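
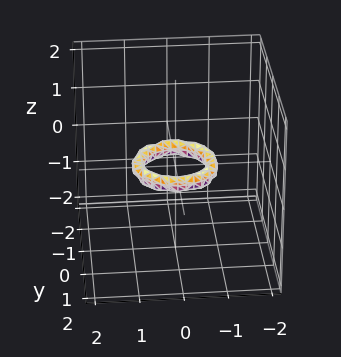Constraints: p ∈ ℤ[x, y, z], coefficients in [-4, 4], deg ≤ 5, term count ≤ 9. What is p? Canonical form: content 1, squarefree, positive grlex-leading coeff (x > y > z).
2*x^4 + 4*x^2*y^2 + 2*y^4 - 3*x^2 - 3*y^2 + 3*z^2 + 1

First, degree: no degree-3 surface has this shape, so deg p = 4.
Then, by symmetry, every cross-section ⟂ z is a circle, so x, y appear only via x² + y².
Then, observable constraints: it misses every integer gridline on the z-axis; a circular section at z = 0 has radius between 0 and 1.
Finally, putting this together gives p.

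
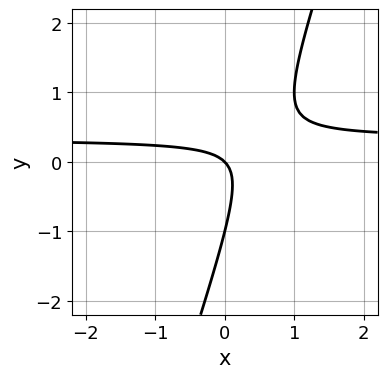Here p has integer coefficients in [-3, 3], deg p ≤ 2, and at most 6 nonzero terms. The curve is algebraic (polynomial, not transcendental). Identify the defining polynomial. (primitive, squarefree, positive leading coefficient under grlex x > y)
Degree: no degree-1 curve has this shape, so deg p = 2.
From the visible intercepts: one x-axis crossing is at x = 0; the y-axis gridline crossings are at y ∈ {-1, 0}.
Assembling these constraints gives the stated polynomial.

3*x*y - y^2 - x - y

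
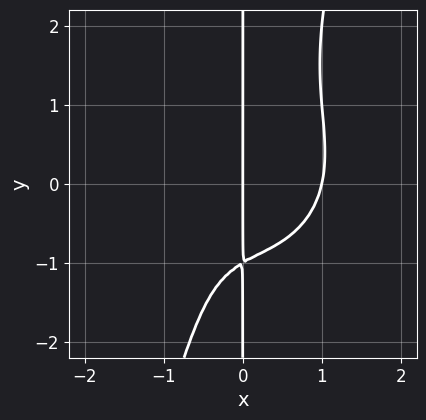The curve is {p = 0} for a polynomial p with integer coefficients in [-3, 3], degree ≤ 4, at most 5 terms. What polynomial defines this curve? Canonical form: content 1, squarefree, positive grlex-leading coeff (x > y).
3*x^4 + 3*x^2*y^2 - x*y^3 - 2*x*y - 3*x

First, the degree is 4 — the shape is more complex than any degree-3 curve.
Then, from the visible intercepts: the visible y-axis segment lies entirely on the curve; the x-axis gridline crossings are at x ∈ {0, 1}.
Finally, fitting integer coefficients to these (and the overall shape) gives p.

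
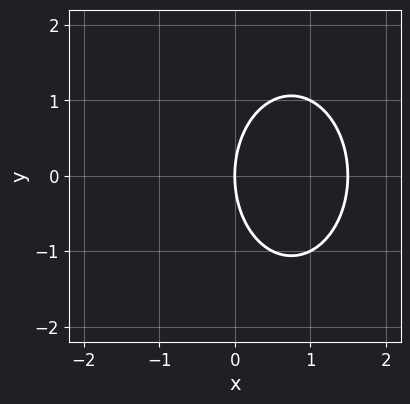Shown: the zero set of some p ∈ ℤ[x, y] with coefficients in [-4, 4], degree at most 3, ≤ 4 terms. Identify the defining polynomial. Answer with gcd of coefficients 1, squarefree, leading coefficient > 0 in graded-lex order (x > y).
2*x^2 + y^2 - 3*x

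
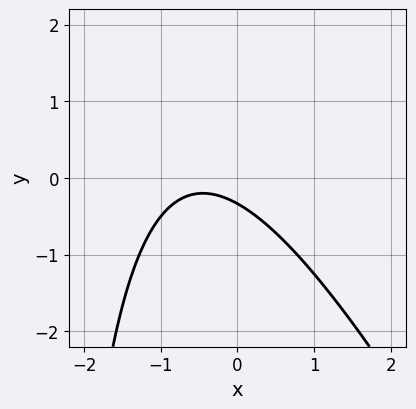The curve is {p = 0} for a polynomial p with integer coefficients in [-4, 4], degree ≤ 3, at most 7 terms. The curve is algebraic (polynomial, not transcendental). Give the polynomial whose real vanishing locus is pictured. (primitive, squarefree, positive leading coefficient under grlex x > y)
1. deg p = 2. No degree-1 curve has this shape.
2. Reading off the gridlines: the curve avoids every integer x-axis point in the box.
3. Together with the visible shape, these determine p as stated.

2*x^2 + x*y + 2*x + 3*y + 1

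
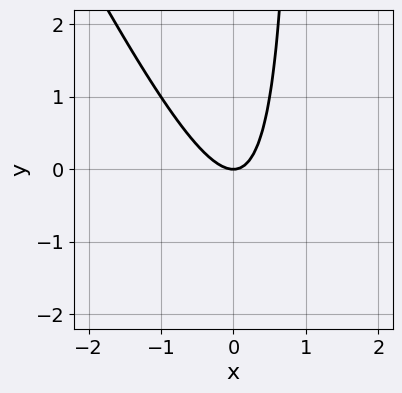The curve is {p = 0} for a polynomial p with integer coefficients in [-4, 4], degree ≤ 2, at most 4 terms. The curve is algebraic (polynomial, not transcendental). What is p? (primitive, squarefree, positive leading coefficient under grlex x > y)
2*x^2 + x*y - y

Degree: a generic line meets the curve in up to 2 points, so deg p = 2.
Reading off the gridlines: it meets the x-axis at x = 0 (among the integer gridlines); one y-axis crossing is at y = 0.
Assembling these constraints gives the stated polynomial.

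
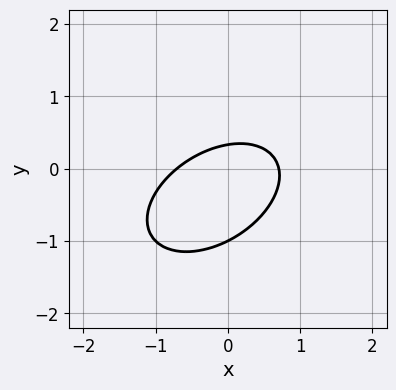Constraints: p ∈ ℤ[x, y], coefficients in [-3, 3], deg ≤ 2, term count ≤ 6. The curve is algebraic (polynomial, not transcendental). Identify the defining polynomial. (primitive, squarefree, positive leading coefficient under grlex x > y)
2*x^2 - 2*x*y + 3*y^2 + 2*y - 1

(a) deg p = 2. A generic line meets the curve in up to 2 points.
(b) From the axis intercepts and sections: it crosses the y-axis at the gridline y = -1.
(c) These observations pin down the coefficients.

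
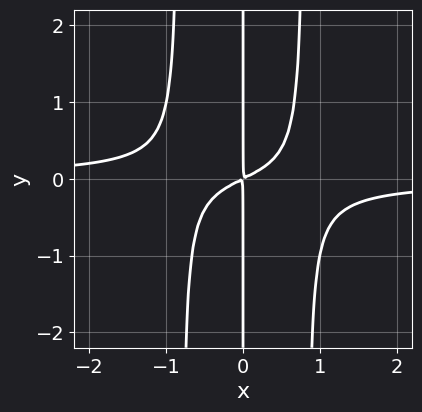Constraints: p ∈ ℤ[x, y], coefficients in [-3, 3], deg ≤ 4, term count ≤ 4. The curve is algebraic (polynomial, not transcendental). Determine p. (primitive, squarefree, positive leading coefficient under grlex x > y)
1. deg p = 4. The shape is more complex than any degree-3 curve.
2. Checking where it meets the axes: the visible y-axis segment lies entirely on the curve.
3. These observations pin down the coefficients.

3*x^3*y + x^2 - 2*x*y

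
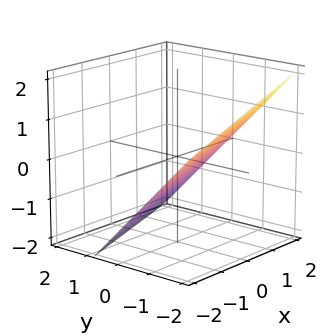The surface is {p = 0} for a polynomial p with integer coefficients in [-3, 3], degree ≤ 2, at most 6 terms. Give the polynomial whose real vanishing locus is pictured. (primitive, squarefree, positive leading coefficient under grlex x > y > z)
1. Degree: the surface is flat (a plane), so deg p = 1.
2. Reading off the gridlines: it crosses the x-axis at the gridline x = 2.
3. Assembling these constraints gives the stated polynomial.

x - 3*y - 3*z - 2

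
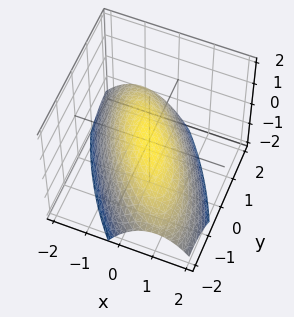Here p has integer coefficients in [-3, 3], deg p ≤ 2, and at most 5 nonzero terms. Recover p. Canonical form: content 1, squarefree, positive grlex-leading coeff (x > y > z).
2*x^2 + 2*x*y + y^2 + 3*z

1. Degree: no degree-1 surface has this shape, so deg p = 2.
2. Checking where it meets the axes: it meets the y-axis at y = 0 (among the integer gridlines); it meets the x-axis at x = 0 (among the integer gridlines); it meets the z-axis at z = 0 (among the integer gridlines).
3. Assembling these constraints gives the stated polynomial.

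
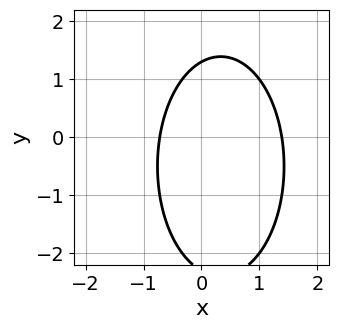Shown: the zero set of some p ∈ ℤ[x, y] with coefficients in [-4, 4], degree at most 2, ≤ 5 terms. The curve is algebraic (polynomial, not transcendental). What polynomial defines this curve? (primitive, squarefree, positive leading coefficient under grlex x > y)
1. Degree: the shape is more complex than any degree-1 curve, so deg p = 2.
2. Solving for integer coefficients yields p as stated.

3*x^2 + y^2 - 2*x + y - 3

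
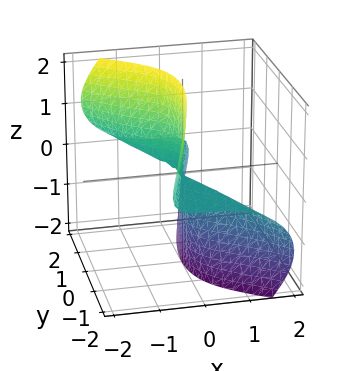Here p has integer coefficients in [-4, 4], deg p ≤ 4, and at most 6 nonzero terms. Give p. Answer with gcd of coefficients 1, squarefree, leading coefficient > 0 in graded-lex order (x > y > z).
The degree is 3 — the shape is more complex than any degree-2 surface.
Checking where it meets the axes: the visible y-axis segment lies entirely on the surface; the visible z-axis segment lies entirely on the surface; it crosses the x-axis at the gridline x = 0.
Matching integer coefficients to the picture gives p.

x^3 - 2*x*y*z + 3*x*z^2 + y^2*z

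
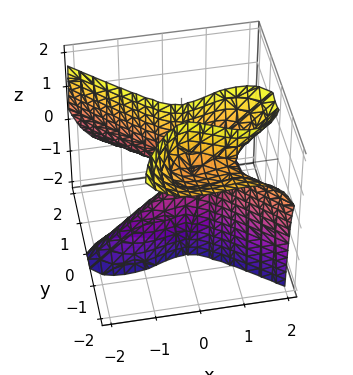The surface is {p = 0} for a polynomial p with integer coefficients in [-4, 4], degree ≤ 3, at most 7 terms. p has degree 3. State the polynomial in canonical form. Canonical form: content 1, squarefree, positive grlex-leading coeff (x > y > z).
x^3 - x^2*z + y^3 + 2*y^2*z + y*z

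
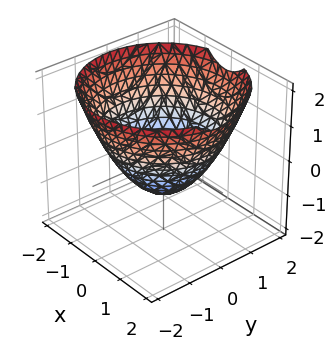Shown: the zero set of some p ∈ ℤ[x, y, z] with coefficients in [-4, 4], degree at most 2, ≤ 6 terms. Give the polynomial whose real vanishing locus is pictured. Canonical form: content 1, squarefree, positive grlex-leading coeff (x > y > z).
First, degree: no degree-1 surface has this shape, so deg p = 2.
Then, by symmetry, the surface is invariant under rotation about z: p = q(x² + y², z).
Next, checking where it meets the axes: a circular section at z = 0 has radius between 1 and 2; one z-axis crossing is at z = -1.
Finally, matching integer coefficients to the picture gives p.

2*x^2 + 2*y^2 - 3*z - 3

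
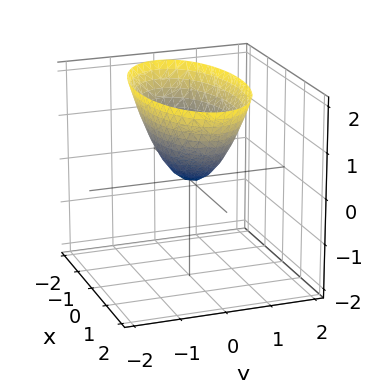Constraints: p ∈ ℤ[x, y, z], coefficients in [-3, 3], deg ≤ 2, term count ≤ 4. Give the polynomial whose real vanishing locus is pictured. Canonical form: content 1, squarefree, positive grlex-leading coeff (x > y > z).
x^2 + 3*y^2 - 2*z

(a) Degree: a single bowl opening along one axis; a quadric, so deg p = 2.
(b) Symmetries: mirror symmetry x ↦ −x ⇒ only even powers of x; it's symmetric under y → −y, forcing even powers of y.
(c) Checking where it meets the axes: it crosses the z-axis at the gridline z = 0; it meets the y-axis at y = 0 (among the integer gridlines); it crosses the x-axis at the gridline x = 0.
(d) Fitting integer coefficients to these (and the overall shape) gives p.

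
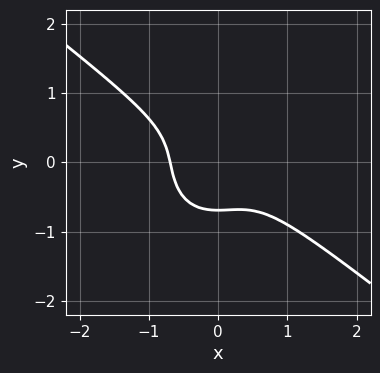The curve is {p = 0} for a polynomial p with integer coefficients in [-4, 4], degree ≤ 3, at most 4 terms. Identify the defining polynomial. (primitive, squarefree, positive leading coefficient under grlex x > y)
3*x^3 + 2*x^2*y + 3*y^3 + 1

1. deg p = 3.
2. Solving for integer coefficients yields p as stated.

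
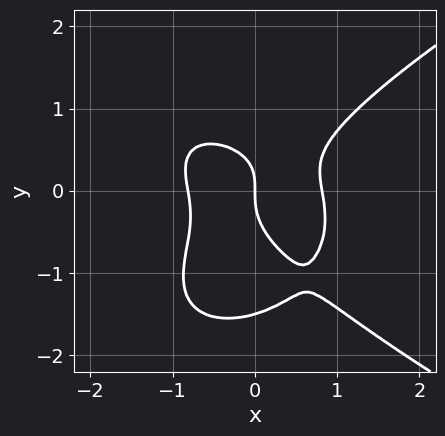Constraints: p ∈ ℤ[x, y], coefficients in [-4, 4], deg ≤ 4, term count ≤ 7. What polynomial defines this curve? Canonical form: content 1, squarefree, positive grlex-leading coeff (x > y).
deg p = 4. No degree-3 curve has this shape.
Against the integer gridlines: it meets the y-axis at y = 0 (among the integer gridlines); it meets the x-axis at x = 0 (among the integer gridlines).
Matching integer coefficients to the picture gives p.

2*y^4 - 3*x^3 - x^2*y + 3*y^3 + 2*x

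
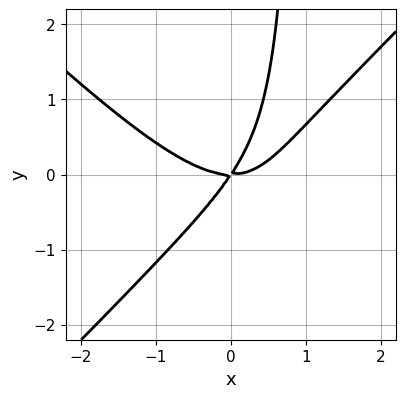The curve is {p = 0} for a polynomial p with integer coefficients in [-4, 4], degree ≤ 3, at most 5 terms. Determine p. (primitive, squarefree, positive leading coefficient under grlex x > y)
1. deg p = 3.
2. Against the integer gridlines: one y-axis crossing is at y = 0; it crosses the x-axis at the gridline x = 0.
3. Solving for integer coefficients yields p as stated.

2*x^3 - 2*x*y^2 - 3*x*y + 2*y^2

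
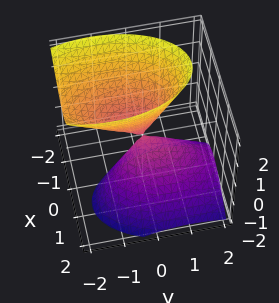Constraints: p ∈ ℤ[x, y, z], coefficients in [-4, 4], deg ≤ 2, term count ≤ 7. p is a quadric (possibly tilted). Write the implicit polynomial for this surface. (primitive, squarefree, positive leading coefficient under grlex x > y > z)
3*x^2 + 2*x*z + y^2 + y*z - z^2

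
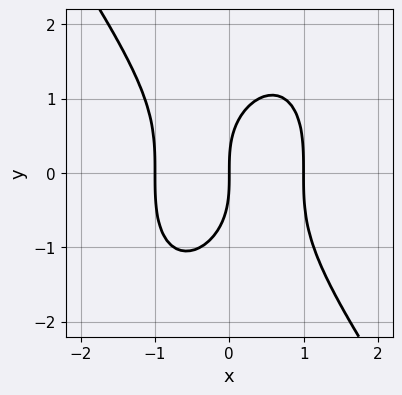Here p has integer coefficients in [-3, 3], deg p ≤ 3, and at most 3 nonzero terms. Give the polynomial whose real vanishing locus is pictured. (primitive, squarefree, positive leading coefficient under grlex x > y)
First, degree: no degree-2 curve has this shape, so deg p = 3.
Next, from the axis intercepts and sections: it meets the y-axis at y = 0 (among the integer gridlines); the x-axis gridline crossings are at x ∈ {-1, 0, 1}.
Finally, together with the visible shape, these determine p as stated.

3*x^3 + y^3 - 3*x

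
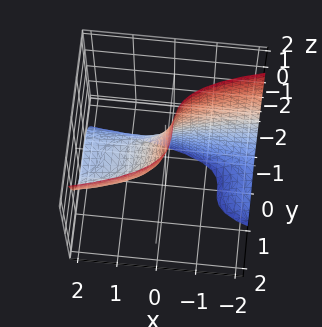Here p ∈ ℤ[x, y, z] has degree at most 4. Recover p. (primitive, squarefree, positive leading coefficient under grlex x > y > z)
3*y^3 - 2*x*z - 2*x - z + 1

(a) deg p = 3. The shape is more complex than any degree-2 surface.
(b) Against the integer gridlines: it crosses the z-axis at the gridline z = 1.
(c) The integer polynomial consistent with all of this is the stated p.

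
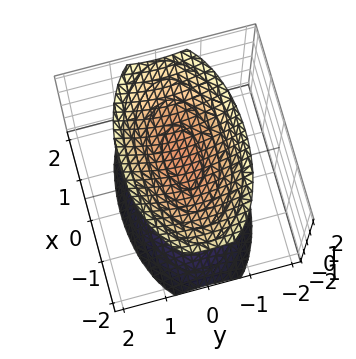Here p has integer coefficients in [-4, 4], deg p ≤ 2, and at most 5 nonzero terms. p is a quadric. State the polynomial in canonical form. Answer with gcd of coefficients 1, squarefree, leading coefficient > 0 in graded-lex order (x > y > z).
I count 2 distinct pieces. They look like related sheets of one shape, so recover p as a whole.
The degree is 2 — two separate bowl-shaped sheets opening away from each other; a quadric.
Symmetries: it's symmetric under y → −y, forcing even powers of y; mirror symmetry z ↦ −z ⇒ only even powers of z; mirror symmetry x ↦ −x ⇒ only even powers of x.
Reading off the gridlines: the surface avoids every integer y-axis point in the box; no x-intercept at any integer in the box.
Putting this together gives p.

x^2 + 3*y^2 - 2*z^2 + 3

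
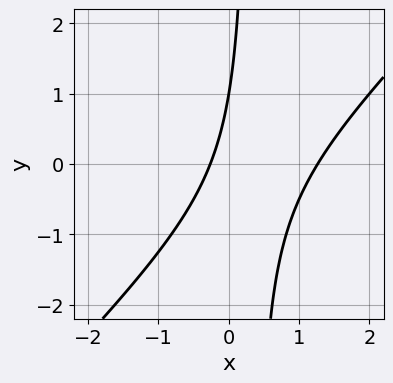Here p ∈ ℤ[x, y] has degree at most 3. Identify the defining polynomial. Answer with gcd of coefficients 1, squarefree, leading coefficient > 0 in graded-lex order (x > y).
3*x^2 - 3*x*y - 3*x + y - 1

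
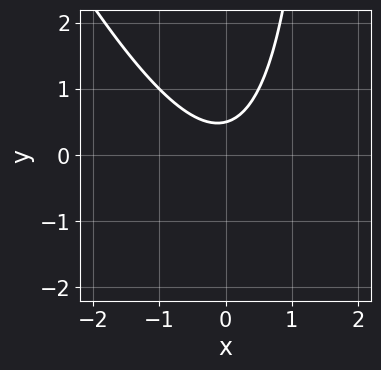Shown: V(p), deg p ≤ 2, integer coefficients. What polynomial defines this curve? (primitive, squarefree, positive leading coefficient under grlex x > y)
2*x^2 + x*y - 2*y + 1

(a) The degree is 2 — the shape is more complex than any degree-1 curve.
(b) From the visible intercepts: it misses every integer gridline on the x-axis.
(c) Fitting integer coefficients to these (and the overall shape) gives p.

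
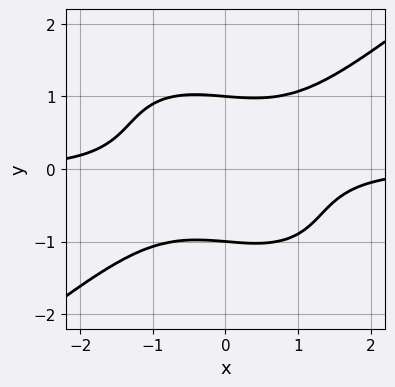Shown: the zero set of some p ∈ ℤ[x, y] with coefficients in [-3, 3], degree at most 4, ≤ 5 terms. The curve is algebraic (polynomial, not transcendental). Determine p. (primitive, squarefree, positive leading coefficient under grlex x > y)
2*x^3*y - x*y^3 - 3*y^4 + 3

1. deg p = 4. No degree-3 curve has this shape.
2. Checking where it meets the axes: the y-axis gridline crossings are at y ∈ {-1, 1}; the curve avoids every integer x-axis point in the box.
3. Together with the visible shape, these determine p as stated.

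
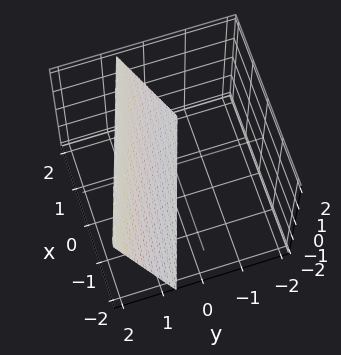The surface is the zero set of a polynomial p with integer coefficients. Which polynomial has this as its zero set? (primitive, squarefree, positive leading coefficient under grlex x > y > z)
x + 3*y - z - 2

(a) deg p = 1. Every cross-section is a straight line — this is a plane.
(b) From the axis intercepts and sections: it crosses the z-axis at the gridline z = -2; it crosses the x-axis at the gridline x = 2.
(c) Putting this together gives p.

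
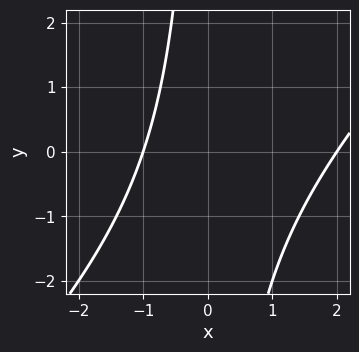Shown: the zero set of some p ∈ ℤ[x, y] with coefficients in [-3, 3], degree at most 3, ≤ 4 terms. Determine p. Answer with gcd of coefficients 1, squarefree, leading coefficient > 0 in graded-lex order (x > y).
(a) The degree is 2 — no degree-1 curve has this shape.
(b) Checking where it meets the axes: the x-axis gridline crossings are at x ∈ {-1, 2}; no y-intercept at any integer in the box.
(c) These observations pin down the coefficients.

x^2 - x*y - x - 2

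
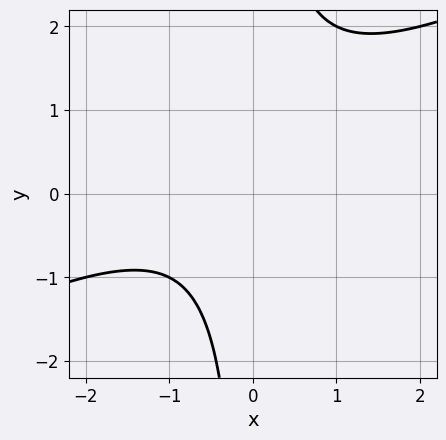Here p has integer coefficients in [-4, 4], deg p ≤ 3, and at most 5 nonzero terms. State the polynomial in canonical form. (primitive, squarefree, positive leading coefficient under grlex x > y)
x^2 - 2*x*y + x + 2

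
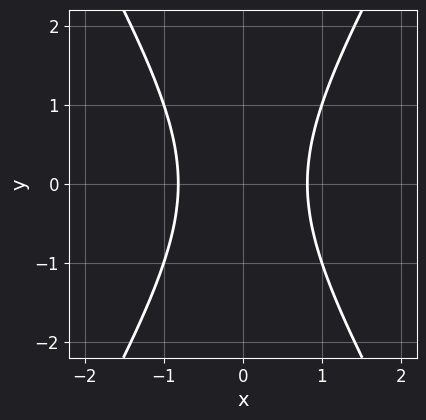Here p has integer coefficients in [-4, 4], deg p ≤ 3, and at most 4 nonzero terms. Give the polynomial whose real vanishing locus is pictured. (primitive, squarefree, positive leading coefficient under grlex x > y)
deg p = 2. A generic line meets the curve in up to 2 points.
Symmetries: mirror symmetry y ↦ −y ⇒ only even powers of y; the x ↦ −x reflection is a symmetry, so x appears only in even powers.
Checking where it meets the axes: no y-intercept at any integer in the box.
Fitting integer coefficients to these (and the overall shape) gives p.

3*x^2 - y^2 - 2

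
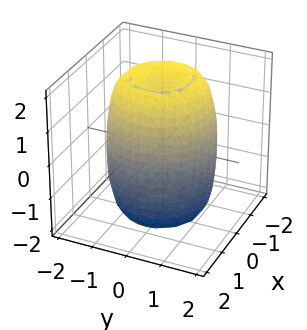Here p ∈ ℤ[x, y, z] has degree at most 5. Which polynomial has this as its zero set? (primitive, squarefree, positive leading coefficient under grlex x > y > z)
2*x^4 + 4*x^2*y^2 + 2*y^4 - 3*x^2 - 3*y^2 + z^2 - 3

First, the degree is 4 — the shape is more complex than any degree-3 surface.
Then, by symmetry, the surface is invariant under rotation about z: p = q(x² + y², z).
Next, from the visible intercepts: a circular section at z = 1 has radius between 1 and 2.
Finally, fitting integer coefficients to these (and the overall shape) gives p.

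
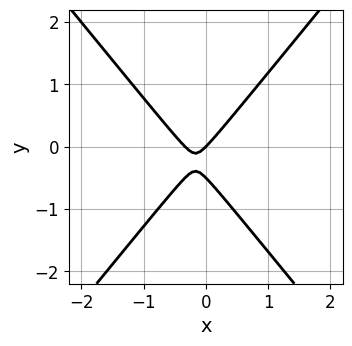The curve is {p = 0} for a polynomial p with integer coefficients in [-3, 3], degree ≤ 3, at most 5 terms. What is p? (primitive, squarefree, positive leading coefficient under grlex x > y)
3*x^2 - 2*y^2 + x - y

The degree is 2 — the shape is more complex than any degree-1 curve.
From the axis intercepts and sections: it crosses the y-axis at the gridline y = 0; it meets the x-axis at x = 0 (among the integer gridlines).
Solving for integer coefficients yields p as stated.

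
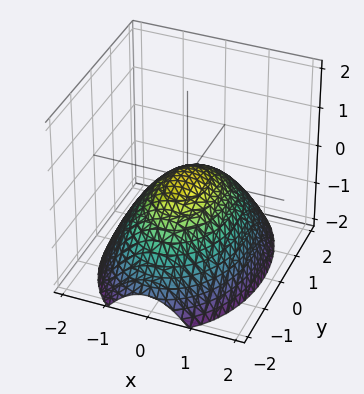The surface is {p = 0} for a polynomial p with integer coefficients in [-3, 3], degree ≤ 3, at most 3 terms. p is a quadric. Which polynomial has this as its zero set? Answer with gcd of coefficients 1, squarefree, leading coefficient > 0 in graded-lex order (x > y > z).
2*x^2 + y^2 + 3*z

(a) Degree: a paraboloid; a quadric, so deg p = 2.
(b) Symmetries: it's symmetric under y → −y, forcing even powers of y; it's symmetric under x → −x, forcing even powers of x.
(c) Checking where it meets the axes: it meets the y-axis at y = 0 (among the integer gridlines); it crosses the z-axis at the gridline z = 0.
(d) Assembling these constraints gives the stated polynomial.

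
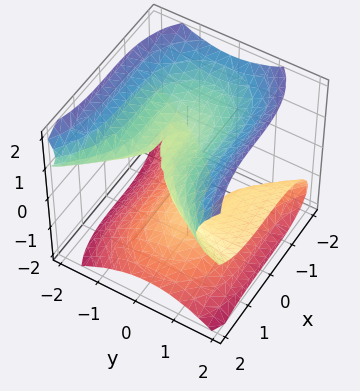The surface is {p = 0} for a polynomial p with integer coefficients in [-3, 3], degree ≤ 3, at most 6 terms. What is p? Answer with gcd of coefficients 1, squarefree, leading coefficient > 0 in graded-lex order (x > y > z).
x^3 - 3*y^2*z + 3*z^3 - 2*y - 2*z

1. deg p = 3. No degree-2 surface has this shape.
2. From the visible intercepts: one z-axis crossing is at z = 0; it crosses the x-axis at the gridline x = 0; one y-axis crossing is at y = 0.
3. Matching integer coefficients to the picture gives p.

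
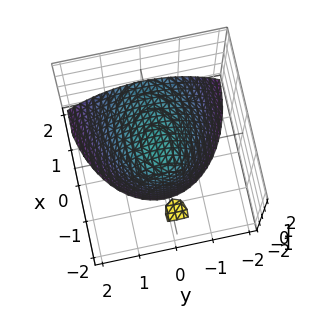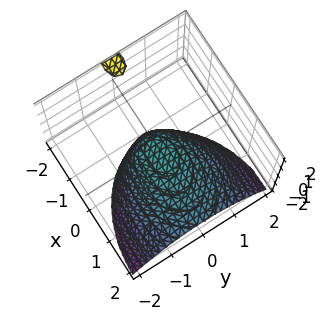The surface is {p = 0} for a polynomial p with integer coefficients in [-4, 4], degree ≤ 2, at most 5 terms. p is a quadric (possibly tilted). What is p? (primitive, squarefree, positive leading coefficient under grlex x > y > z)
x^2 + 2*x*z + 2*y^2 + 2*z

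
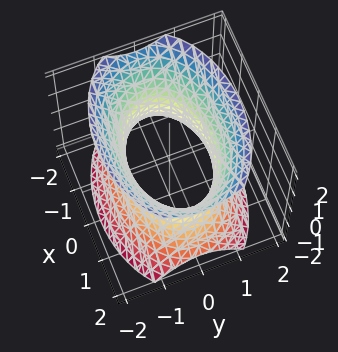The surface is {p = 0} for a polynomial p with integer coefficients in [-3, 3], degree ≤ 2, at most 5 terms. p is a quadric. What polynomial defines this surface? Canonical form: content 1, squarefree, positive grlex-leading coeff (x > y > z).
x^2 + 2*y^2 - z^2 - 2

(a) Degree: one connected sheet with a waist; a quadric, so deg p = 2.
(b) Symmetries: the z ↦ −z reflection is a symmetry, so z appears only in even powers; it's symmetric under x → −x, forcing even powers of x; the y ↦ −y reflection is a symmetry, so y appears only in even powers.
(c) From the visible intercepts: the surface avoids every integer z-axis point in the box; the y-axis gridline crossings are at y ∈ {-1, 1}.
(d) Solving for integer coefficients yields p as stated.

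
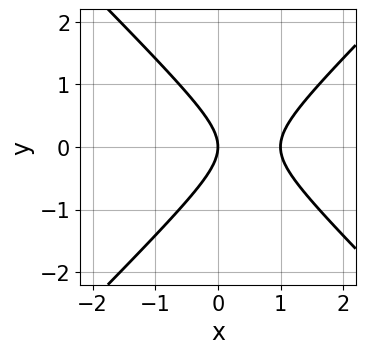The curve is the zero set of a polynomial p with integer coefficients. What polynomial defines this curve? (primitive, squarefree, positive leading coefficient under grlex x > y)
1. The degree is 2 — no degree-1 curve has this shape.
2. Symmetries: it's symmetric under y → −y, forcing even powers of y.
3. Observable constraints: among the integer gridlines, it crosses the x-axis at x ∈ {0, 1}; it meets the y-axis at y = 0 (among the integer gridlines).
4. Putting this together gives p.

x^2 - y^2 - x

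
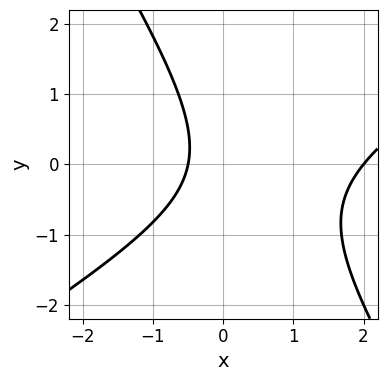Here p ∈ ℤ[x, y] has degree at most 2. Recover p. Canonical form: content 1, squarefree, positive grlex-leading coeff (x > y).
First, degree: the shape is more complex than any degree-1 curve, so deg p = 2.
Next, reading off the gridlines: no y-intercept at any integer in the box; it meets the x-axis at x = 2 (among the integer gridlines).
Finally, fitting integer coefficients to these (and the overall shape) gives p.

2*x^2 - 2*x*y - 2*y^2 - 3*x - 2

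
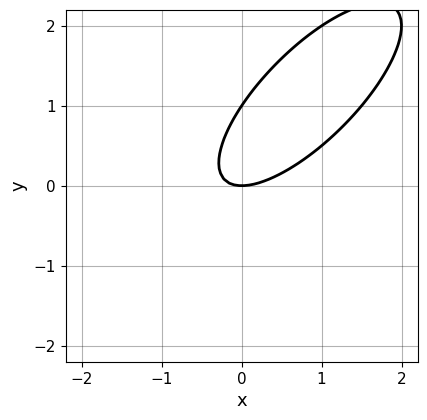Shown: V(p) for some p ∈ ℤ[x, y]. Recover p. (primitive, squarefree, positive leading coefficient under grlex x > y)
2*x^2 - 3*x*y + 2*y^2 - 2*y

First, the degree is 2 — a generic line meets the curve in up to 2 points.
Then, observable constraints: it crosses the x-axis at the gridline x = 0; among the integer gridlines, it crosses the y-axis at y ∈ {0, 1}.
Finally, these observations pin down the coefficients.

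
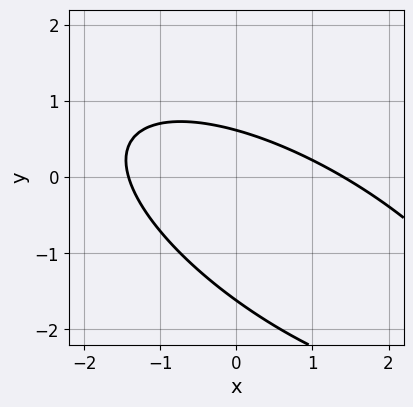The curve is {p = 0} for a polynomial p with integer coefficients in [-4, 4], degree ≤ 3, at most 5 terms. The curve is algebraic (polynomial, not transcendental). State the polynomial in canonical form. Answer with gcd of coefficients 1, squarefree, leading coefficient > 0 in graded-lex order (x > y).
x^2 + 2*x*y + 2*y^2 + 2*y - 2

The degree is 2 — no degree-1 curve has this shape.
The integer polynomial consistent with all of this is the stated p.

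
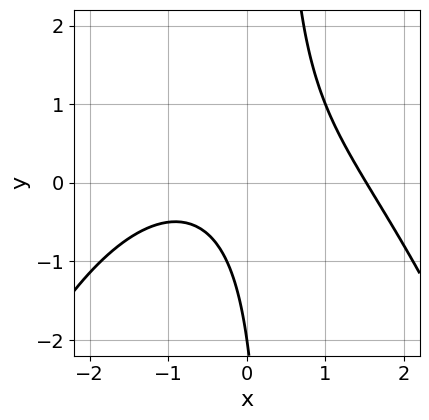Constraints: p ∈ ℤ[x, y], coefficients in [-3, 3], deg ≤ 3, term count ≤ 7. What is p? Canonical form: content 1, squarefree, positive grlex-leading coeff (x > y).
x^3 + 3*x*y - x - y - 2

First, deg p = 3.
Next, from the axis intercepts and sections: one y-axis crossing is at y = -2.
Finally, putting this together gives p.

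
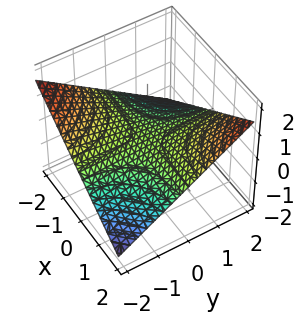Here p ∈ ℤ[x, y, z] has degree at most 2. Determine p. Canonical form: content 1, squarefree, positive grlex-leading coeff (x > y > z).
Degree: a saddle surface; a quadric, so deg p = 2.
Checking where it meets the axes: it crosses the z-axis at the gridline z = 0; the visible x-axis segment lies entirely on the surface.
Together with the visible shape, these determine p as stated. Check: (0, -1, 0) on the y-axis lies on the surface, and p(0, -1, 0) = 0. ✓

x*y - 3*z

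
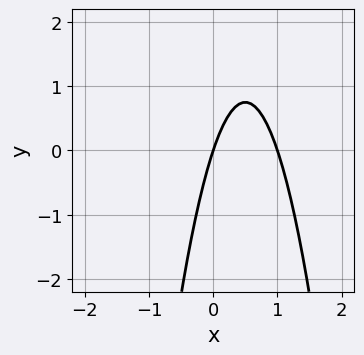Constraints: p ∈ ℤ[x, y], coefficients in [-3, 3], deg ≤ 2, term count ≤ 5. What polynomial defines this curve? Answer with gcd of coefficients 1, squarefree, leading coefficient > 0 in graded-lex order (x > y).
1. The degree is 2 — the shape is more complex than any degree-1 curve.
2. From the axis intercepts and sections: among the integer gridlines, it crosses the x-axis at x ∈ {0, 1}; it meets the y-axis at y = 0 (among the integer gridlines).
3. The integer polynomial consistent with all of this is the stated p.

3*x^2 - 3*x + y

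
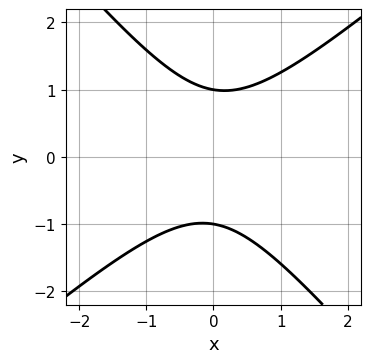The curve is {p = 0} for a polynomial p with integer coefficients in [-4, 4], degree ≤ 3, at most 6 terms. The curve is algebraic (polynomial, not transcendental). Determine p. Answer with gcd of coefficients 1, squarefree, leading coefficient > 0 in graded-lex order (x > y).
3*x^2 - x*y - 3*y^2 + 3

1. deg p = 2. The shape is more complex than any degree-1 curve.
2. Checking where it meets the axes: among the integer gridlines, it crosses the y-axis at y ∈ {-1, 1}; the curve avoids every integer x-axis point in the box.
3. Assembling these constraints gives the stated polynomial.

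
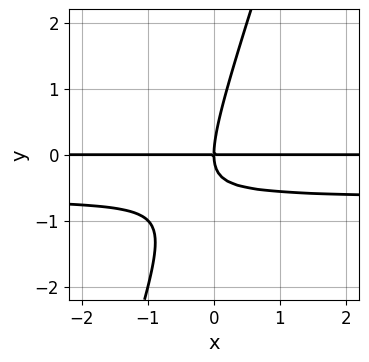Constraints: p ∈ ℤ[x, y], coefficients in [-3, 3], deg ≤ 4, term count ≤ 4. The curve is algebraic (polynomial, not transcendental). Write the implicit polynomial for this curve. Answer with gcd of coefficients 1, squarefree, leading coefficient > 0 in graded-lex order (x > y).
First, the degree is 3 — a generic line meets the curve in up to 3 points.
Next, from the visible intercepts: it crosses the y-axis at the gridline y = 0; every point of the x-axis in the box is on the curve.
Finally, together with the visible shape, these determine p as stated.

3*x*y^2 - y^3 + 2*x*y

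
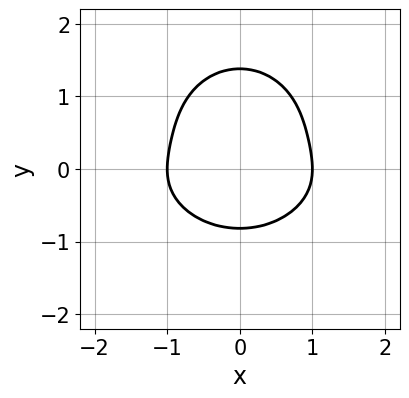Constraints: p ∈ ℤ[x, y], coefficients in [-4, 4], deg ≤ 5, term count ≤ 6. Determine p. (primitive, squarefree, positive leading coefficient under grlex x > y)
First, degree: a generic line meets the curve in up to 4 points, so deg p = 4.
Next, symmetries: the x ↦ −x reflection is a symmetry, so x appears only in even powers.
Next, reading off the gridlines: among the integer gridlines, it crosses the x-axis at x ∈ {-1, 1}.
Finally, together with the visible shape, these determine p as stated.

x^2*y^2 + y^4 - y^3 + x^2 - 1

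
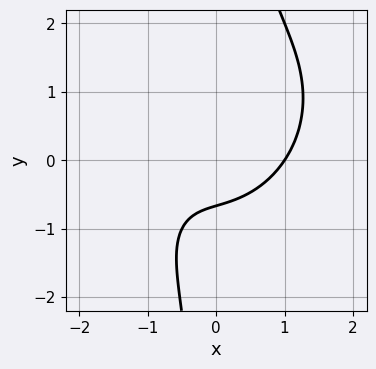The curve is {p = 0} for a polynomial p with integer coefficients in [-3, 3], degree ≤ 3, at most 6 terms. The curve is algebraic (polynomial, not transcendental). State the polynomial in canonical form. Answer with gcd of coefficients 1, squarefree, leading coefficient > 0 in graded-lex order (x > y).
1. Degree: a generic line meets the curve in up to 3 points, so deg p = 3.
2. From the visible intercepts: one x-axis crossing is at x = 1.
3. Together with the visible shape, these determine p as stated.

2*x^3 - x^2*y + 2*x*y^2 - 3*y - 2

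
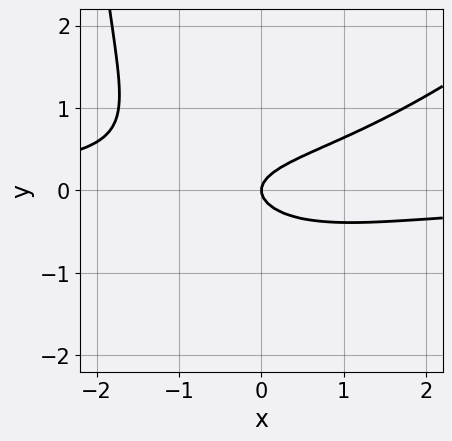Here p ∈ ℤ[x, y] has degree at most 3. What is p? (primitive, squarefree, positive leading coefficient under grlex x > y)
x^2*y - x*y^2 - 3*y^2 + x

(a) deg p = 3.
(b) Checking where it meets the axes: it meets the y-axis at y = 0 (among the integer gridlines); it crosses the x-axis at the gridline x = 0.
(c) Together with the visible shape, these determine p as stated.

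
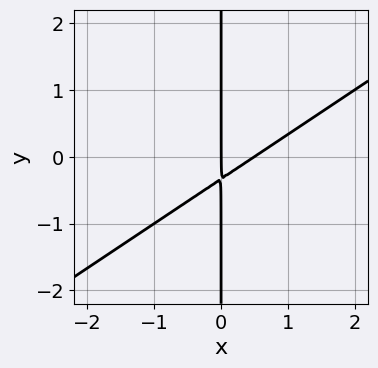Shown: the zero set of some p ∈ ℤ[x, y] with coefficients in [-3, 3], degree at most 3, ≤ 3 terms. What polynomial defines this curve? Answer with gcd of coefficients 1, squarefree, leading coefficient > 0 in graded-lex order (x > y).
2*x^2 - 3*x*y - x

(a) Degree: no degree-1 curve has this shape, so deg p = 2.
(b) From the visible intercepts: it crosses the x-axis at the gridline x = 0; every point of the y-axis in the box is on the curve.
(c) Fitting integer coefficients to these (and the overall shape) gives p.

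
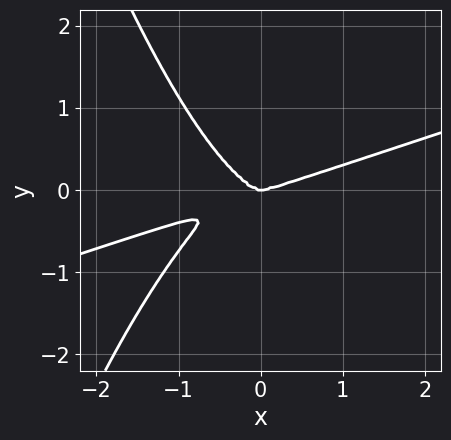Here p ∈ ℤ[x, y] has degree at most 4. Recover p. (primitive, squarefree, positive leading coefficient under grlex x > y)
The degree is 4 — the shape is more complex than any degree-3 curve.
Reading off the gridlines: it meets the x-axis at x = 0 (among the integer gridlines); it crosses the y-axis at the gridline y = 0.
Putting this together gives p.

x^4 - 3*x^3*y - 3*y^3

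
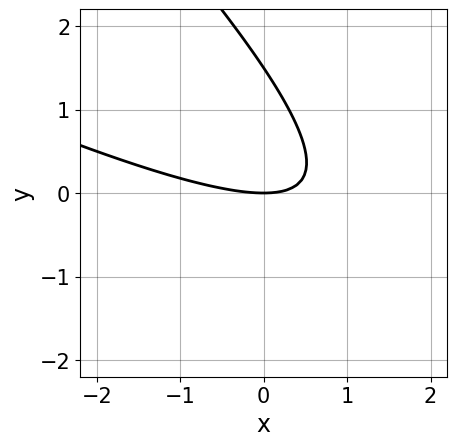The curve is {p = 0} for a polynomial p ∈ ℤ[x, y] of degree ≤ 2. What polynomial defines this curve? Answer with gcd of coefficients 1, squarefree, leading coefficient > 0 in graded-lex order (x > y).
x^2 + 3*x*y + 2*y^2 - 3*y

The degree is 2 — no degree-1 curve has this shape.
Checking where it meets the axes: it crosses the y-axis at the gridline y = 0; one x-axis crossing is at x = 0.
Assembling these constraints gives the stated polynomial.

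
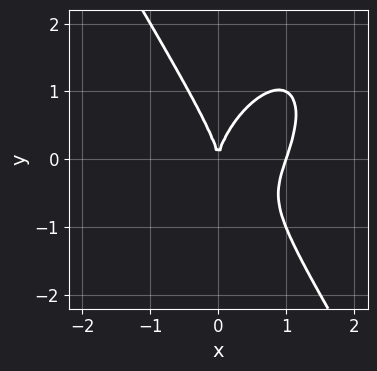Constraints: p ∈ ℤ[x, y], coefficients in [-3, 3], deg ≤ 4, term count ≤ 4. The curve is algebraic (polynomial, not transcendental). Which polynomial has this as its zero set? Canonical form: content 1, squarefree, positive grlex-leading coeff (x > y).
First, deg p = 3.
Next, observable constraints: it meets the y-axis at y = 0 (among the integer gridlines); among the integer gridlines, it crosses the x-axis at x ∈ {0, 1}.
Finally, together with the visible shape, these determine p as stated.

3*x^3 - x^2*y + y^3 - 3*x^2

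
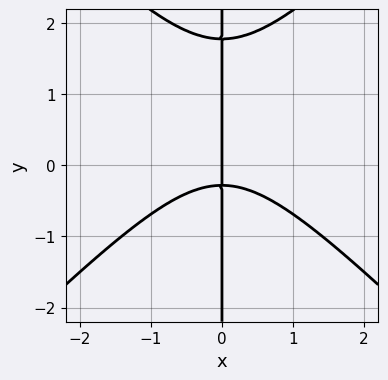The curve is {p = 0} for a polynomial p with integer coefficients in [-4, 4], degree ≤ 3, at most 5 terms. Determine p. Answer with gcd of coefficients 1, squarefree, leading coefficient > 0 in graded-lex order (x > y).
First, deg p = 3. A generic line meets the curve in up to 3 points.
Then, from the visible intercepts: the visible y-axis segment lies entirely on the curve; it meets the x-axis at x = 0 (among the integer gridlines).
Finally, putting this together gives p.

2*x^3 - 2*x*y^2 + 3*x*y + x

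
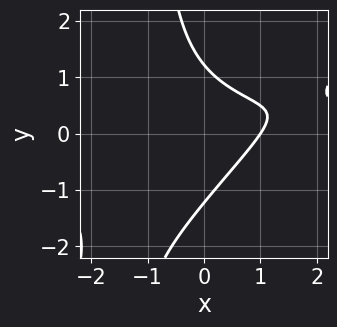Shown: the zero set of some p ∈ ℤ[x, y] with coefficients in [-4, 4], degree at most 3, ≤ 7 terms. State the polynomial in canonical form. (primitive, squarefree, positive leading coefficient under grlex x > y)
2*x^2*y - 2*x*y^2 - 2*y^2 - 3*x + 3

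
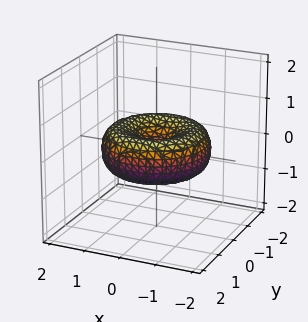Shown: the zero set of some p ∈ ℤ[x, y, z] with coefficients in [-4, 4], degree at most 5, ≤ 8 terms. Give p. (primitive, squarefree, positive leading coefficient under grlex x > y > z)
x^4 + 2*x^2*y^2 + y^4 - 2*x^2 - 2*y^2 + 3*z^2

The degree is 4 — no degree-3 surface has this shape.
By symmetry, the surface is invariant under rotation about z: p = q(x² + y², z).
Observable constraints: it meets the x-axis at x = 0 (among the integer gridlines); it meets the y-axis at y = 0 (among the integer gridlines); it meets the z-axis at z = 0 (among the integer gridlines).
Matching integer coefficients to the picture gives p.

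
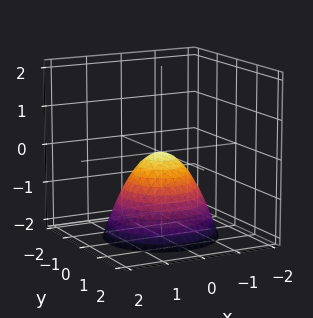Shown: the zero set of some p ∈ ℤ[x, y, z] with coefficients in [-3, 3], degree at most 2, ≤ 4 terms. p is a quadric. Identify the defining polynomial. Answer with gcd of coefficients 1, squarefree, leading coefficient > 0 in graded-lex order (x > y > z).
x^2 + y^2 + z

1. Degree: a single bowl opening along one axis; a quadric, so deg p = 2.
2. Symmetries: the surface is invariant under rotation about z: p = q(x² + y², z).
3. Observable constraints: one y-axis crossing is at y = 0; one x-axis crossing is at x = 0; a circular section at z = -2 has radius between 1 and 2.
4. Matching integer coefficients to the picture gives p.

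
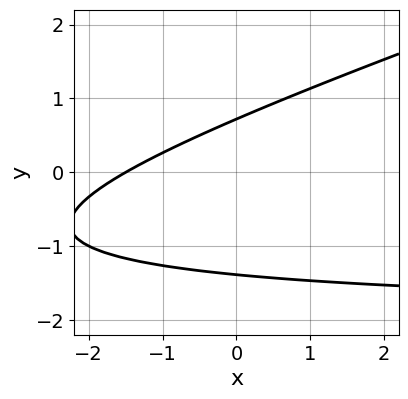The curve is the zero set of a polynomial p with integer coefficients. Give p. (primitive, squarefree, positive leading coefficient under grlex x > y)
First, the degree is 2 — the shape is more complex than any degree-1 curve.
Finally, solving for integer coefficients yields p as stated.

x*y - 3*y^2 + 2*x - 2*y + 3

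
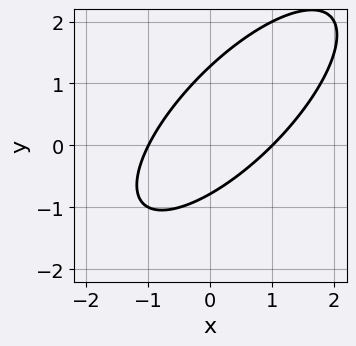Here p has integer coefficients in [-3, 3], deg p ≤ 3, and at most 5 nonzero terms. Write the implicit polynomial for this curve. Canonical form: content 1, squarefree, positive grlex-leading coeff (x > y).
1. The degree is 2 — a generic line meets the curve in up to 2 points.
2. Observable constraints: the x-axis gridline crossings are at x ∈ {-1, 1}.
3. Solving for integer coefficients yields p as stated.

2*x^2 - 3*x*y + 2*y^2 - y - 2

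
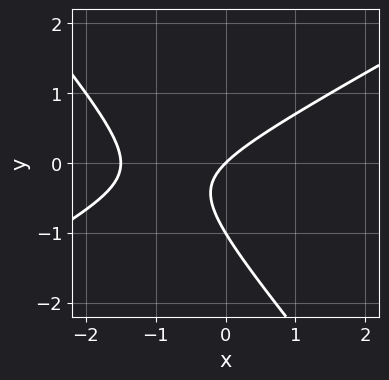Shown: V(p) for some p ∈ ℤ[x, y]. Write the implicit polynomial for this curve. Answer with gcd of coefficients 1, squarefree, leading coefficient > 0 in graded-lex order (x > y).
1. The degree is 2 — the shape is more complex than any degree-1 curve.
2. Reading off the gridlines: it crosses the x-axis at the gridline x = 0; among the integer gridlines, it crosses the y-axis at y ∈ {-1, 0}.
3. Putting this together gives p.

2*x^2 - 2*x*y - 3*y^2 + 3*x - 3*y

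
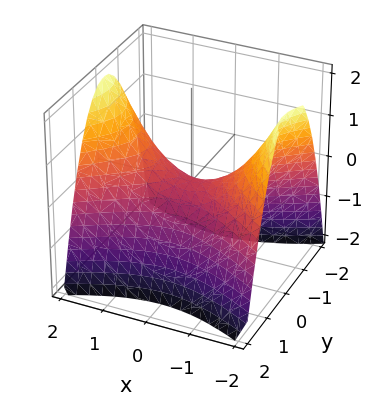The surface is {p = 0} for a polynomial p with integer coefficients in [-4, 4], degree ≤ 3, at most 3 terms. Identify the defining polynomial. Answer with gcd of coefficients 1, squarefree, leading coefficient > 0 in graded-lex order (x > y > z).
(a) deg p = 2. A saddle surface; a quadric.
(b) Symmetries: the y ↦ −y reflection is a symmetry, so y appears only in even powers; mirror symmetry x ↦ −x ⇒ only even powers of x.
(c) Against the integer gridlines: it meets the z-axis at z = 0 (among the integer gridlines); one y-axis crossing is at y = 0.
(d) Putting this together gives p.

x^2 - 2*y^2 - 2*z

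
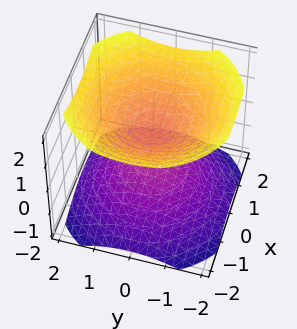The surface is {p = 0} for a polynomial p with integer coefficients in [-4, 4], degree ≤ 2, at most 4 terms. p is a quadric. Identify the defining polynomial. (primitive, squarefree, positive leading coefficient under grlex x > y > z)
2*x^2 + 2*y^2 - 3*z^2 + 1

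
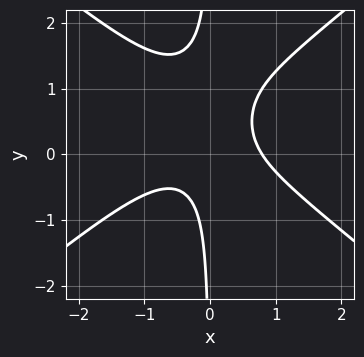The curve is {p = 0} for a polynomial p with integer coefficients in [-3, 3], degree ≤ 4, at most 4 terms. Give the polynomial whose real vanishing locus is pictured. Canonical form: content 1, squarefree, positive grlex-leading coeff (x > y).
1. deg p = 3.
2. From the visible intercepts: the curve avoids every integer y-axis point in the box.
3. Assembling these constraints gives the stated polynomial.

2*x^3 - 3*x*y^2 + 3*x*y - 1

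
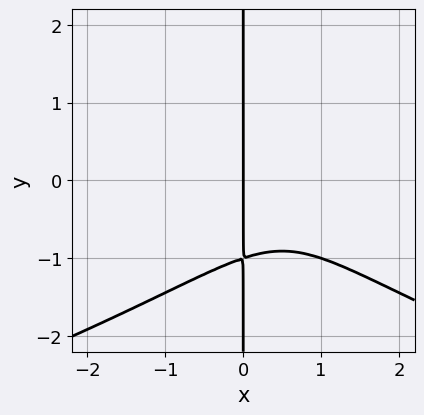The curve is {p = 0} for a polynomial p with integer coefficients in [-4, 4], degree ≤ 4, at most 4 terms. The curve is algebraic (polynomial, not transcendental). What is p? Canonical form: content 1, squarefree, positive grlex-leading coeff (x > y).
First, degree: a generic line meets the curve in up to 4 points, so deg p = 4.
Then, against the integer gridlines: every point of the y-axis in the box is on the curve; it meets the x-axis at x = 0 (among the integer gridlines).
Finally, together with the visible shape, these determine p as stated.

x*y^3 + x^3 - x^2 + x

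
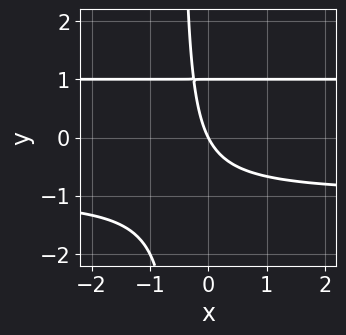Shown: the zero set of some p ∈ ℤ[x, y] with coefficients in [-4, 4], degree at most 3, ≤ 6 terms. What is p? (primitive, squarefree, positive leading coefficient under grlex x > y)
2*x*y^2 + y^2 - 2*x - y

1. Degree: a generic line meets the curve in up to 3 points, so deg p = 3.
2. Checking where it meets the axes: it meets the x-axis at x = 0 (among the integer gridlines); the y-axis gridline crossings are at y ∈ {0, 1}.
3. Assembling these constraints gives the stated polynomial.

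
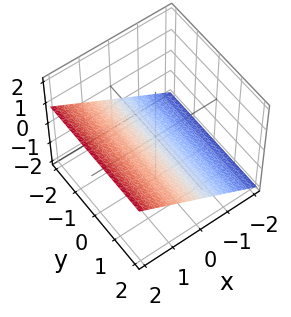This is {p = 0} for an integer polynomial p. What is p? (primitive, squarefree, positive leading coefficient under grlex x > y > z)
The degree is 1 — every cross-section is a straight line — this is a plane.
Against the integer gridlines: the surface avoids every integer y-axis point in the box; it meets the x-axis at x = 1 (among the integer gridlines).
Matching integer coefficients to the picture gives p.

2*x - 3*z - 2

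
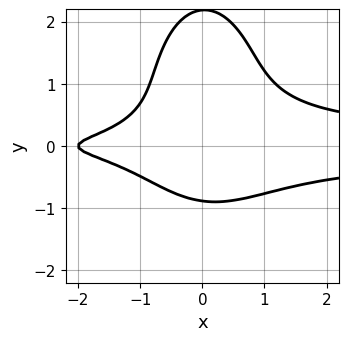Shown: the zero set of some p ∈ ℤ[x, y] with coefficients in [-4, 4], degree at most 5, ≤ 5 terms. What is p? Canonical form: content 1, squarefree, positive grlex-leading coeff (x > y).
3*x^2*y^2 + y^4 - 2*y^3 - x - 2

(a) Degree: no degree-3 curve has this shape, so deg p = 4.
(b) From the visible intercepts: it crosses the x-axis at the gridline x = -2.
(c) Together with the visible shape, these determine p as stated.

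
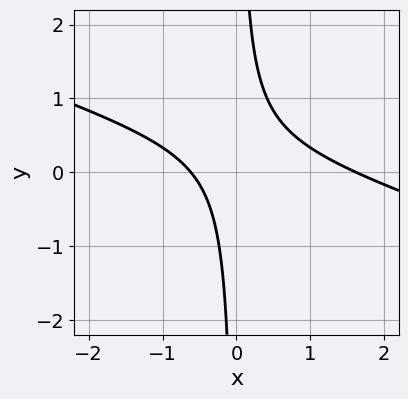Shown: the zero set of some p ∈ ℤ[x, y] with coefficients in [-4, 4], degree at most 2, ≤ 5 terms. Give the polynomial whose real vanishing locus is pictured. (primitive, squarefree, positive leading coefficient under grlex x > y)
(a) The degree is 2 — the shape is more complex than any degree-1 curve.
(b) Checking where it meets the axes: no y-intercept at any integer in the box.
(c) Matching integer coefficients to the picture gives p.

x^2 + 3*x*y - x - 1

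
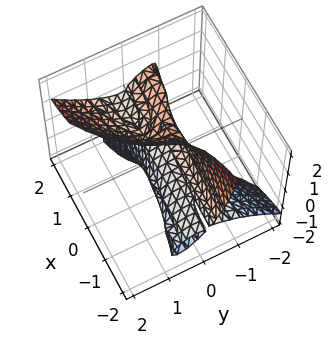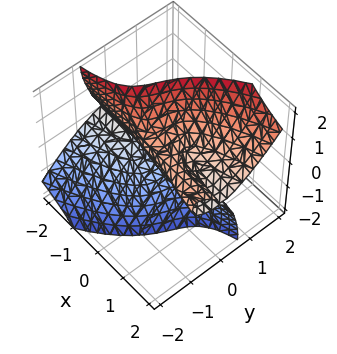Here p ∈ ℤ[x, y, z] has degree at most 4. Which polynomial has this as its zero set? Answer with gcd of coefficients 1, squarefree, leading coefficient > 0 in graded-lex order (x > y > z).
First, deg p = 3.
Then, reading off the gridlines: it meets the y-axis at y = 0 (among the integer gridlines); the z-axis gridline crossings are at z ∈ {-1, 0, 1}; every point of the x-axis in the box is on the surface.
Finally, fitting integer coefficients to these (and the overall shape) gives p.

3*x*y*z + 2*x*z^2 - 3*y^3 + z^3 - z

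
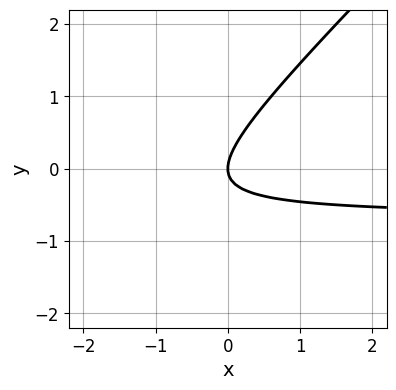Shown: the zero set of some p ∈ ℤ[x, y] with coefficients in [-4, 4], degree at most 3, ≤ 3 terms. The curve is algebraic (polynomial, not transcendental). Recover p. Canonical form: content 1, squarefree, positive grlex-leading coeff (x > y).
The degree is 2 — a generic line meets the curve in up to 2 points.
Observable constraints: it crosses the x-axis at the gridline x = 0; it meets the y-axis at y = 0 (among the integer gridlines).
Fitting integer coefficients to these (and the overall shape) gives p.

3*x*y - 3*y^2 + 2*x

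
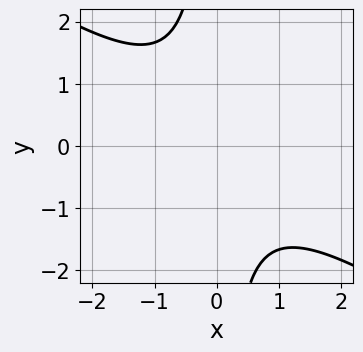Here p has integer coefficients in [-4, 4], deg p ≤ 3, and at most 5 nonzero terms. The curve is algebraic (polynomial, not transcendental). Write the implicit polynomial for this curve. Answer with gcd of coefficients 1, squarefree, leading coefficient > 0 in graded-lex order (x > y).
2*x^2 + 3*x*y + 3

First, degree: no degree-1 curve has this shape, so deg p = 2.
Next, from the visible intercepts: no x-intercept at any integer in the box; no y-intercept at any integer in the box.
Finally, together with the visible shape, these determine p as stated.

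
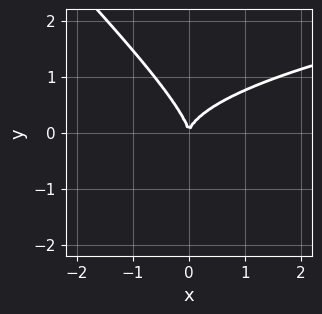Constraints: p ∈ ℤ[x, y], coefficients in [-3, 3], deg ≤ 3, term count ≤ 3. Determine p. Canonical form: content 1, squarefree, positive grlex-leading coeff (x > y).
x*y^2 + y^3 - x^2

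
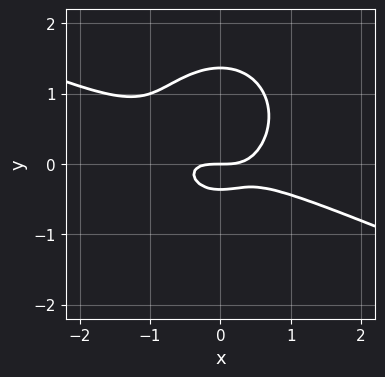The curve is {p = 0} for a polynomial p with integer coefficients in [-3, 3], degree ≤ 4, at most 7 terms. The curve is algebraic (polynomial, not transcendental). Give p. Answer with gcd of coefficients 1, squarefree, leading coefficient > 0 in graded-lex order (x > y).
x^3 + 2*x^2*y + 2*y^3 - 2*y^2 - y

(a) The degree is 3 — a generic line meets the curve in up to 3 points.
(b) Against the integer gridlines: one x-axis crossing is at x = 0; it meets the y-axis at y = 0 (among the integer gridlines).
(c) Together with the visible shape, these determine p as stated.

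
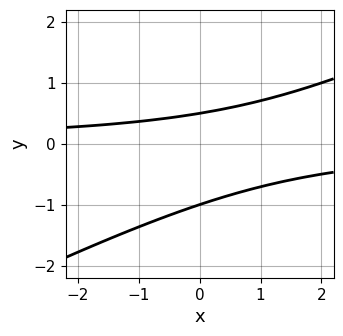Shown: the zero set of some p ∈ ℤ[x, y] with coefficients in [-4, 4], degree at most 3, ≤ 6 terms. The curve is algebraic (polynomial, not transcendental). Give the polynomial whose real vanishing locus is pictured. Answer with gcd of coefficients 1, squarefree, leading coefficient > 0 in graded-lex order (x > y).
x*y - 2*y^2 - y + 1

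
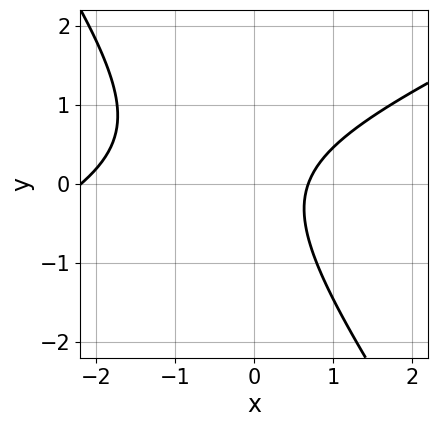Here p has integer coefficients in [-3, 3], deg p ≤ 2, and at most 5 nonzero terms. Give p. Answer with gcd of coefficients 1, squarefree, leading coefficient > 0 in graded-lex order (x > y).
2*x^2 - 3*x*y - 3*y^2 + 3*x - 3

The degree is 2 — a generic line meets the curve in up to 2 points.
Checking where it meets the axes: no y-intercept at any integer in the box.
Together with the visible shape, these determine p as stated.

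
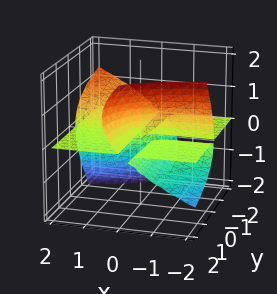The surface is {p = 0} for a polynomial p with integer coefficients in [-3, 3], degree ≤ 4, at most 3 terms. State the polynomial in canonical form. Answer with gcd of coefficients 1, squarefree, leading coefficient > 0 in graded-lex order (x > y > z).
1. The picture has 2 separate pieces. Treating them together as one polynomial.
2. deg p = 3. No degree-2 surface has this shape.
3. Reading off the gridlines: the visible x-axis segment lies entirely on the surface; it meets the z-axis at z = 0 (among the integer gridlines).
4. Assembling these constraints gives the stated polynomial.

x*y*z - y*z^2 + z^3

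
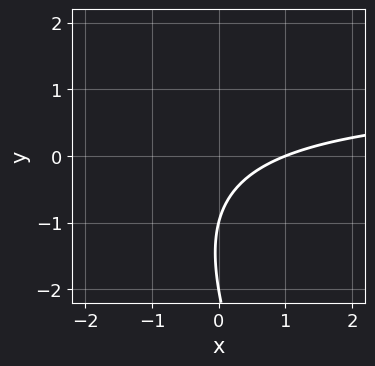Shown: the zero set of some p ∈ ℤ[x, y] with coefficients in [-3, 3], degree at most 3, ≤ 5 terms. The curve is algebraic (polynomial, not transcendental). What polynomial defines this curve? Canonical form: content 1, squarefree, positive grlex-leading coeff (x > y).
2*x*y + y^2 - 2*x + 3*y + 2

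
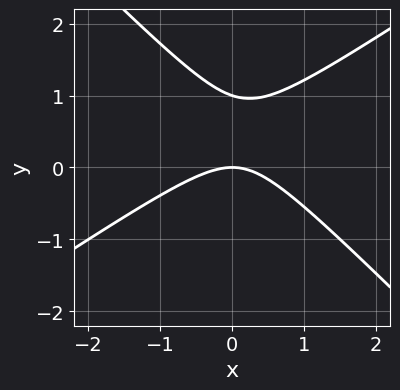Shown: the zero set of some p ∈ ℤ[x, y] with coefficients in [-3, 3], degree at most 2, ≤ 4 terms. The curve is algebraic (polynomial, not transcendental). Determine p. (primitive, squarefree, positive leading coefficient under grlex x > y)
2*x^2 - x*y - 3*y^2 + 3*y

1. deg p = 2.
2. Reading off the gridlines: among the integer gridlines, it crosses the y-axis at y ∈ {0, 1}; it crosses the x-axis at the gridline x = 0.
3. The integer polynomial consistent with all of this is the stated p.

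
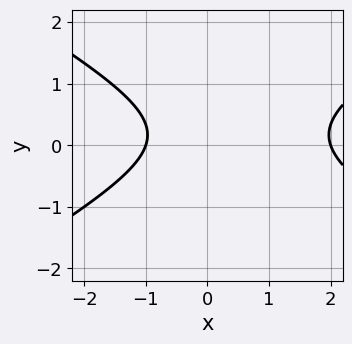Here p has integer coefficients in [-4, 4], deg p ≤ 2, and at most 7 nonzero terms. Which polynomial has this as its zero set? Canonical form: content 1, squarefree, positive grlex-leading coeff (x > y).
First, the degree is 2 — no degree-1 curve has this shape.
Next, checking where it meets the axes: among the integer gridlines, it crosses the x-axis at x ∈ {-1, 2}; it misses every integer gridline on the y-axis.
Finally, the integer polynomial consistent with all of this is the stated p.

x^2 - 3*y^2 - x + y - 2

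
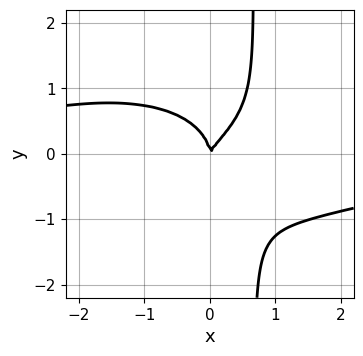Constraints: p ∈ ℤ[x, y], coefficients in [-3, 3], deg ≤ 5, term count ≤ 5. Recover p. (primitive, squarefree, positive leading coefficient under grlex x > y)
x^3*y + 3*x*y^3 - 2*y^3 + 2*x^2 - x*y

First, degree: no degree-3 curve has this shape, so deg p = 4.
Then, observable constraints: one y-axis crossing is at y = 0; it crosses the x-axis at the gridline x = 0.
Finally, these observations pin down the coefficients.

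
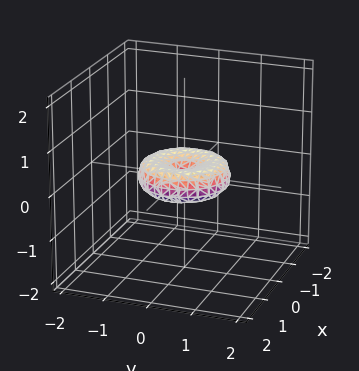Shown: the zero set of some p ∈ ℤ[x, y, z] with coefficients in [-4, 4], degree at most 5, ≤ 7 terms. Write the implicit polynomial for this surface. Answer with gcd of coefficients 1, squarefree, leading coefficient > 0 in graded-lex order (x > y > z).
x^4 + 2*x^2*y^2 + y^4 - x^2 - y^2 + 2*z^2

1. Degree: the shape is more complex than any degree-3 surface, so deg p = 4.
2. Symmetries: the z-axis is an axis of rotation, so x and y enter only as x² + y².
3. Reading off the gridlines: among the integer gridlines, it crosses the x-axis at x ∈ {-1, 0, 1}; it meets the z-axis at z = 0 (among the integer gridlines).
4. Together with the visible shape, these determine p as stated.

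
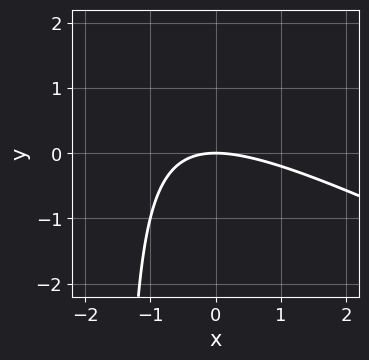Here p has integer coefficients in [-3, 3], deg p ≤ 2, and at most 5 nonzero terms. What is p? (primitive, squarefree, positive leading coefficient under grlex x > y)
First, degree: a generic line meets the curve in up to 2 points, so deg p = 2.
Then, observable constraints: one y-axis crossing is at y = 0; it meets the x-axis at x = 0 (among the integer gridlines).
Finally, assembling these constraints gives the stated polynomial.

x^2 + 2*x*y + 3*y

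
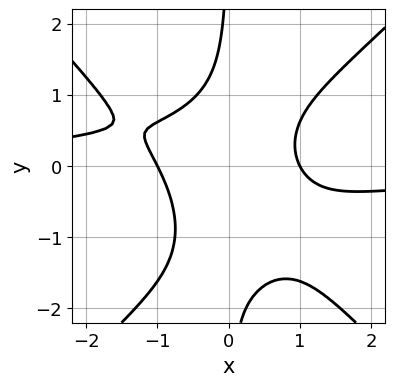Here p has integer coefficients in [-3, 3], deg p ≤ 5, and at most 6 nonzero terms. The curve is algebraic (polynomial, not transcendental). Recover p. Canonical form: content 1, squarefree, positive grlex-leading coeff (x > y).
x^3*y - x*y^3 - x*y^2 + x^2 - 1

Degree: no degree-3 curve has this shape, so deg p = 4.
Checking where it meets the axes: the x-axis gridline crossings are at x ∈ {-1, 1}; it misses every integer gridline on the y-axis.
These observations pin down the coefficients.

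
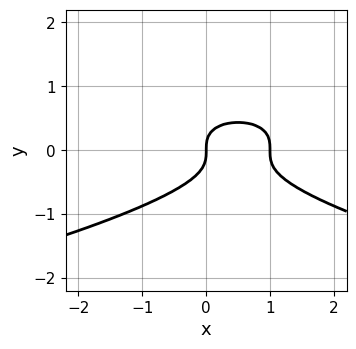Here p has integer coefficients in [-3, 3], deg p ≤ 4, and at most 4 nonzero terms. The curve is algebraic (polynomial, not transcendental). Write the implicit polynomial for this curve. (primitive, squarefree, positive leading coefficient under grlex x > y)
(a) The degree is 3 — the shape is more complex than any degree-2 curve.
(b) From the axis intercepts and sections: among the integer gridlines, it crosses the x-axis at x ∈ {0, 1}; one y-axis crossing is at y = 0.
(c) Fitting integer coefficients to these (and the overall shape) gives p.

3*y^3 + x^2 - x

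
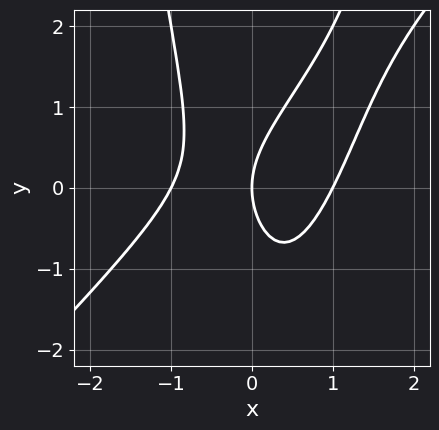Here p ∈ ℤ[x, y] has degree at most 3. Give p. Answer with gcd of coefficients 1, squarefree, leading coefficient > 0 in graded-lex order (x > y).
2*x^3 - 2*x^2*y + y^2 - 2*x

First, deg p = 3.
Next, against the integer gridlines: it meets the y-axis at y = 0 (among the integer gridlines); among the integer gridlines, it crosses the x-axis at x ∈ {-1, 0, 1}.
Finally, putting this together gives p.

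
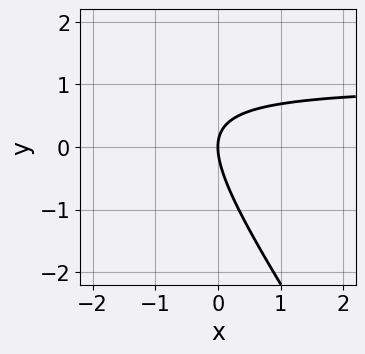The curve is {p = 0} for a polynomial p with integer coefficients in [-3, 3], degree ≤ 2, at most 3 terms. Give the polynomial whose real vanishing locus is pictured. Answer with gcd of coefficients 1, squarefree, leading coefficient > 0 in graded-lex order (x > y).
3*x*y + 2*y^2 - 3*x

1. Degree: no degree-1 curve has this shape, so deg p = 2.
2. Reading off the gridlines: one y-axis crossing is at y = 0; one x-axis crossing is at x = 0.
3. Together with the visible shape, these determine p as stated.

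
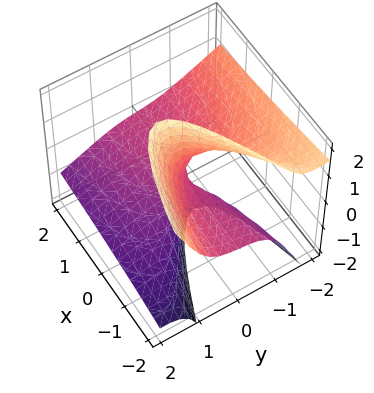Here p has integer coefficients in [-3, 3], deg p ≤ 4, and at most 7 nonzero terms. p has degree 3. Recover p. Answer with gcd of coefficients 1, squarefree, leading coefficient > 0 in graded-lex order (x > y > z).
2*y^3 + 3*y^2*z - 2*y*z^2 + 3*x*z + y

First, the degree is 3 — no degree-2 surface has this shape.
Next, reading off the gridlines: every point of the x-axis in the box is on the surface; one y-axis crossing is at y = 0.
Finally, solving for integer coefficients yields p as stated. Check: (0, 0, -1) on the z-axis lies on the surface, and p(0, 0, -1) = 0. ✓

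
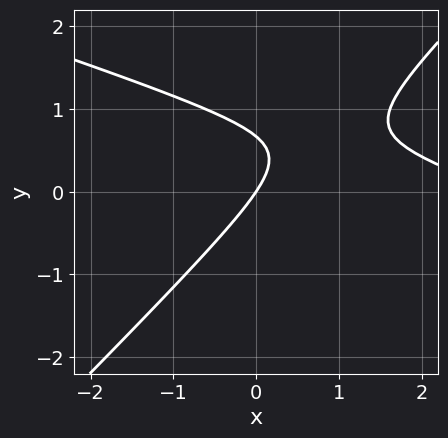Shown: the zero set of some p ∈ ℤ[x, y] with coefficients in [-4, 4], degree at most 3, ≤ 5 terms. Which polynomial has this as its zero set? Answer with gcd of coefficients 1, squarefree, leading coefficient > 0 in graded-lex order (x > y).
(a) Degree: the shape is more complex than any degree-1 curve, so deg p = 2.
(b) Observable constraints: one y-axis crossing is at y = 0; it crosses the x-axis at the gridline x = 0.
(c) Matching integer coefficients to the picture gives p.

x^2 + 2*x*y - 3*y^2 - 3*x + 2*y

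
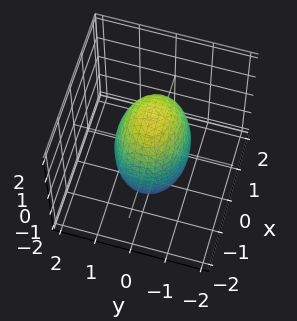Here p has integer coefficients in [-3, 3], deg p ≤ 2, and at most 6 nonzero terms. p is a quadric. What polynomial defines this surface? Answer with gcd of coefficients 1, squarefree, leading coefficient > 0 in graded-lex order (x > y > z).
2*x^2 + 3*y^2 + z^2 - 3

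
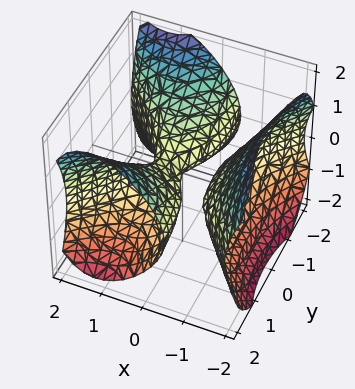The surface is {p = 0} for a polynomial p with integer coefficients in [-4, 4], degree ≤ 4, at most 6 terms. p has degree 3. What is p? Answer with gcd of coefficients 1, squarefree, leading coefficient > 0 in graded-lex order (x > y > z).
2*x^3 - 2*x*y^2 - y^2 + 3*z^2 - x

The picture has 2 separate pieces.
Degree: the shape is more complex than any degree-2 surface, so deg p = 3.
Against the integer gridlines: one x-axis crossing is at x = 0; one y-axis crossing is at y = 0; one z-axis crossing is at z = 0.
The integer polynomial consistent with all of this is the stated p.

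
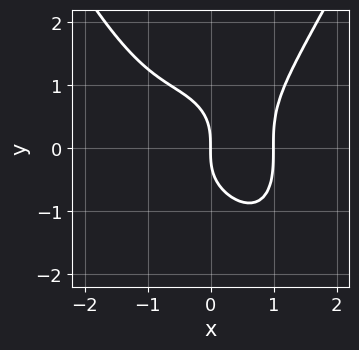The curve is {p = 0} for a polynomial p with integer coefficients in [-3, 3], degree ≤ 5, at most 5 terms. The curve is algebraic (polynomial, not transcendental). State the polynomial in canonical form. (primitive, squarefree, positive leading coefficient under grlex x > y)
2*x^4 + x^3 - 2*y^3 - 3*x

First, the degree is 4 — the shape is more complex than any degree-3 curve.
Then, from the axis intercepts and sections: among the integer gridlines, it crosses the x-axis at x ∈ {0, 1}; it meets the y-axis at y = 0 (among the integer gridlines).
Finally, matching integer coefficients to the picture gives p.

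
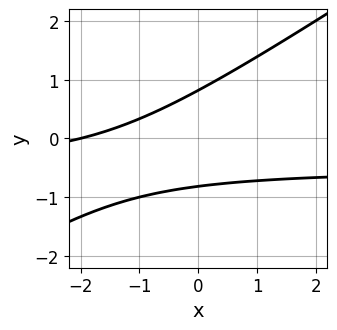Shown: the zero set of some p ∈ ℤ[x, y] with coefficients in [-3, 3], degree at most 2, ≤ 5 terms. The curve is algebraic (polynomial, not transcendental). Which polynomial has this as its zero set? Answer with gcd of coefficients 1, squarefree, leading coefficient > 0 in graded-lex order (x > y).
2*x*y - 3*y^2 + x + 2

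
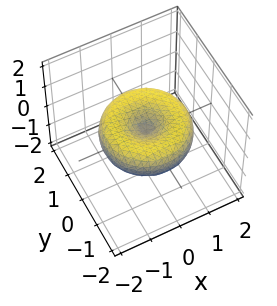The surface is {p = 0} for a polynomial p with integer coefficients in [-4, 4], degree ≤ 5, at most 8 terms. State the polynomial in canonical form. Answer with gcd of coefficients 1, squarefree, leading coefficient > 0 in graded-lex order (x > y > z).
First, degree: a generic line meets the surface in up to 4 points, so deg p = 4.
Next, by symmetry, the surface is invariant under rotation about z: p = q(x² + y², z).
Then, against the integer gridlines: one x-axis crossing is at x = 0; it meets the y-axis at y = 0 (among the integer gridlines); one z-axis crossing is at z = 0.
Finally, solving for integer coefficients yields p as stated.

x^4 + 2*x^2*y^2 + y^4 - 2*x^2 - 2*y^2 + 3*z^2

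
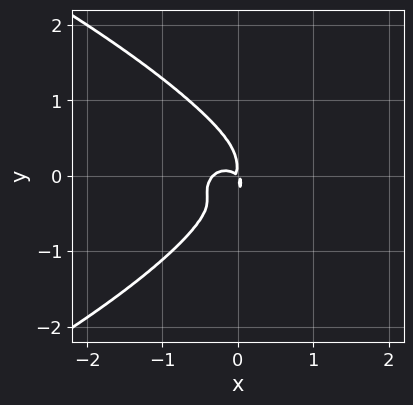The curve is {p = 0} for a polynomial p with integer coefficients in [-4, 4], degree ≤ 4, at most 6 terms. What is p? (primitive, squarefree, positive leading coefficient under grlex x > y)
(a) Degree: the shape is more complex than any degree-3 curve, so deg p = 4.
(b) The integer polynomial consistent with all of this is the stated p.

3*y^4 + 3*x^3 + 3*x*y^2 + x^2 + x*y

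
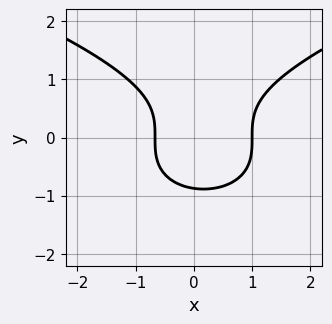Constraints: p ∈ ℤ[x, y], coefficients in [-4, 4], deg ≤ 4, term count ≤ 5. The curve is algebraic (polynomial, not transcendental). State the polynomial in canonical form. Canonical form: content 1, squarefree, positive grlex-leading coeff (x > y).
3*y^3 - 3*x^2 + x + 2

(a) The degree is 3 — the shape is more complex than any degree-2 curve.
(b) Reading off the gridlines: one x-axis crossing is at x = 1.
(c) Together with the visible shape, these determine p as stated.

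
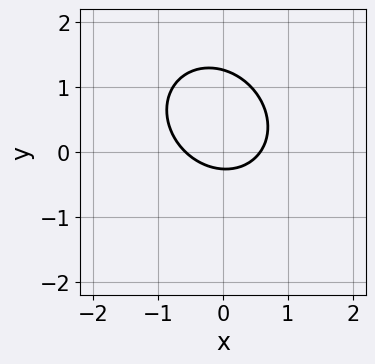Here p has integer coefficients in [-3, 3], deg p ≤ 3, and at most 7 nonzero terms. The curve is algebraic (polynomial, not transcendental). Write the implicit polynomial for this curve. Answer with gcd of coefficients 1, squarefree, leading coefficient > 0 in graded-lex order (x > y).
3*x^2 + x*y + 3*y^2 - 3*y - 1

1. deg p = 2. A generic line meets the curve in up to 2 points.
2. Matching integer coefficients to the picture gives p.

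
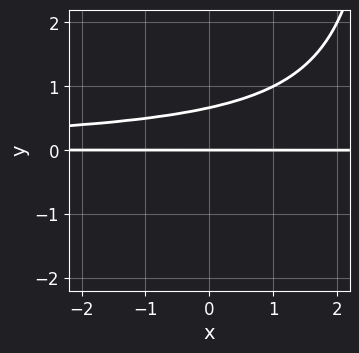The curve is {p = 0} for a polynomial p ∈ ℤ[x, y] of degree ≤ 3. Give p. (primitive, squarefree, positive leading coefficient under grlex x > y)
x*y^2 - 3*y^2 + 2*y

(a) Degree: the shape is more complex than any degree-2 curve, so deg p = 3.
(b) Observable constraints: one y-axis crossing is at y = 0; every point of the x-axis in the box is on the curve.
(c) Matching integer coefficients to the picture gives p.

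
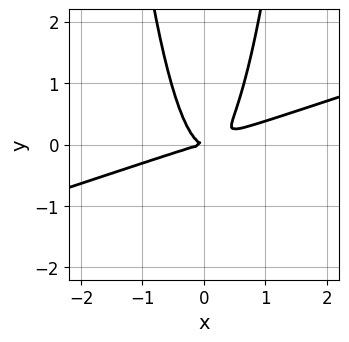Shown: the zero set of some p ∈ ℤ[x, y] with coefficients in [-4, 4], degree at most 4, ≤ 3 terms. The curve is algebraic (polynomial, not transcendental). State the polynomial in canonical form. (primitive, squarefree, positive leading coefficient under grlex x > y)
First, the degree is 3 — a generic line meets the curve in up to 3 points.
Next, reading off the gridlines: it crosses the x-axis at the gridline x = 0; it crosses the y-axis at the gridline y = 0.
Finally, assembling these constraints gives the stated polynomial.

x^3 - 3*x^2*y + y^2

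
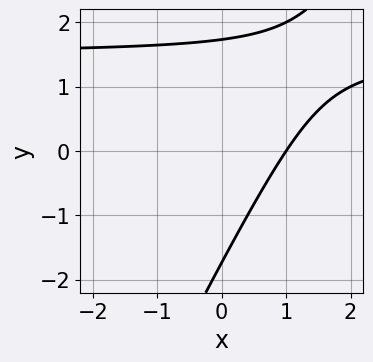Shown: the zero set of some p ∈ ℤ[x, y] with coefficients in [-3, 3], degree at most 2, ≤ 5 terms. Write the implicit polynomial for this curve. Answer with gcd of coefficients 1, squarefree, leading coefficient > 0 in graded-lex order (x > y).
2*x*y - y^2 - 3*x + 3

deg p = 2.
From the axis intercepts and sections: one x-axis crossing is at x = 1.
Assembling these constraints gives the stated polynomial.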